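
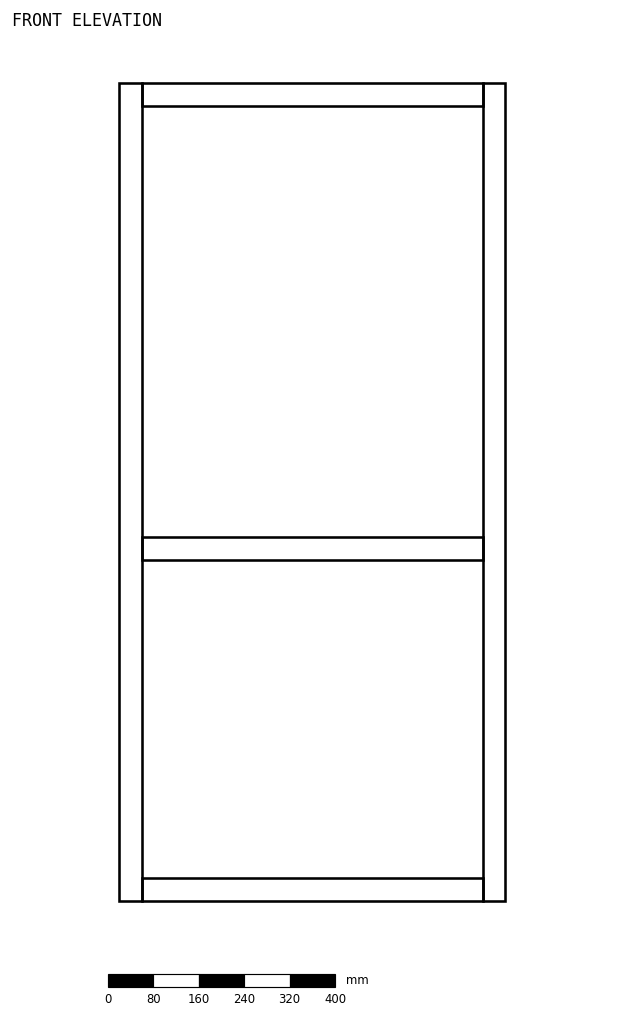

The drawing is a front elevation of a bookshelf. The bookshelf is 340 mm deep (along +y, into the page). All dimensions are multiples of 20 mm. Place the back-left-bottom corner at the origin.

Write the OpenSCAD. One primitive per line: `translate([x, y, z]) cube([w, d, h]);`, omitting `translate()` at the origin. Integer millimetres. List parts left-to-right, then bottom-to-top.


cube([40, 340, 1440]);
translate([40, 0, 0]) cube([600, 340, 40]);
translate([40, 0, 600]) cube([600, 340, 40]);
translate([40, 0, 1400]) cube([600, 340, 40]);
translate([640, 0, 0]) cube([40, 340, 1440]);


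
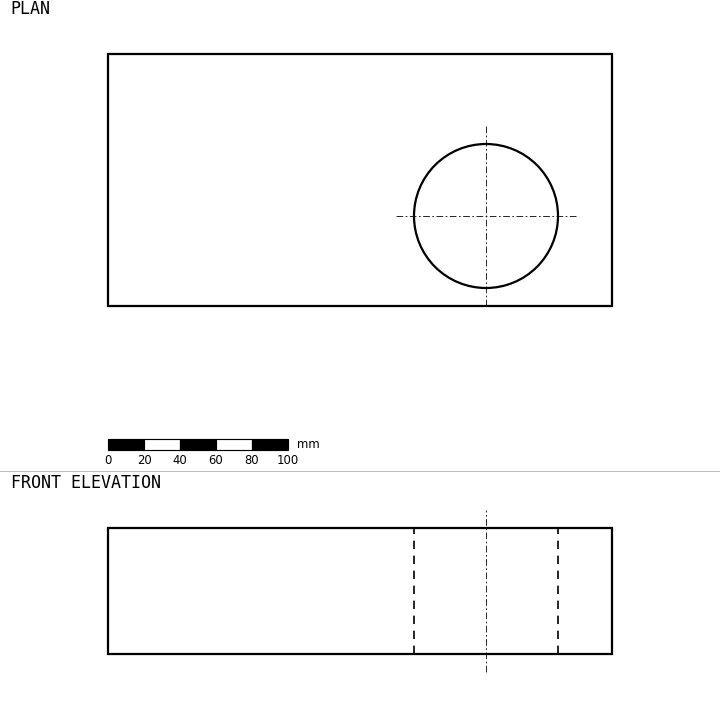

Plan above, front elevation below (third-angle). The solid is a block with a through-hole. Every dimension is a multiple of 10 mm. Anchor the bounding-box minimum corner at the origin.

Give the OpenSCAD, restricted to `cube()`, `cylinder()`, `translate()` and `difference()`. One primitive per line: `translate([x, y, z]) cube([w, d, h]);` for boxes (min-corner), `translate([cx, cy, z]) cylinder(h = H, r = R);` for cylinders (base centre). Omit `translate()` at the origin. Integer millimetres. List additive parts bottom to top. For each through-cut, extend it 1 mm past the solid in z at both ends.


difference() {
  cube([280, 140, 70]);
  translate([210, 50, -1]) cylinder(h = 72, r = 40);
}


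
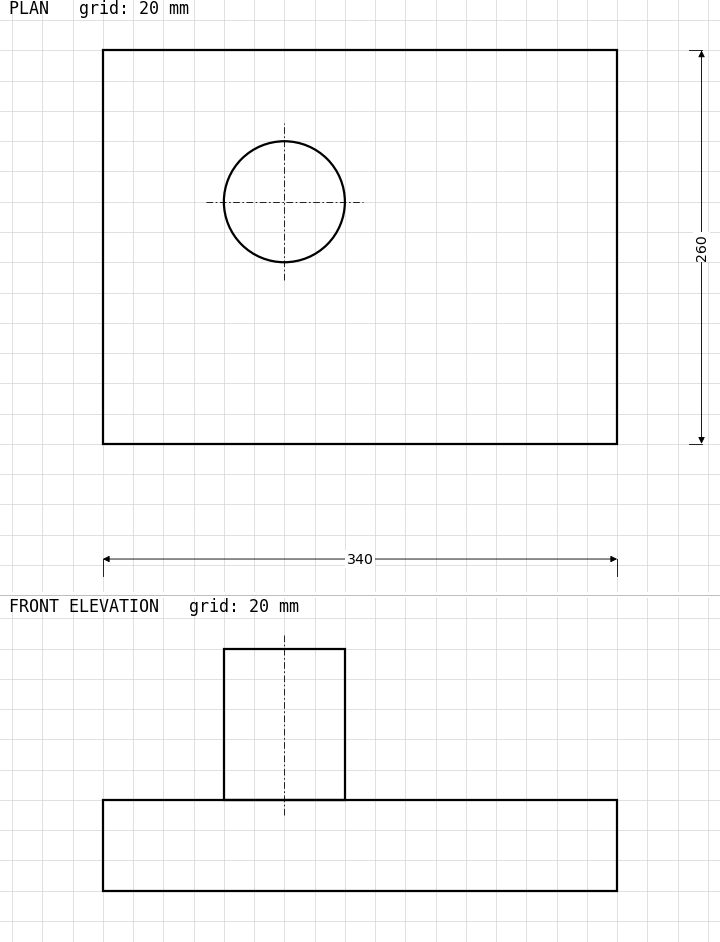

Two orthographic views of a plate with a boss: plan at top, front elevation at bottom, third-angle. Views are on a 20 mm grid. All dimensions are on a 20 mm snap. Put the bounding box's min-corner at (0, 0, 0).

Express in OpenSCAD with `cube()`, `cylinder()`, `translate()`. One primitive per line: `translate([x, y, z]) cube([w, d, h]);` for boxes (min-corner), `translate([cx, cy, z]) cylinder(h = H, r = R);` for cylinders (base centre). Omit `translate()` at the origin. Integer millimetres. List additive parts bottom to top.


cube([340, 260, 60]);
translate([120, 160, 60]) cylinder(h = 100, r = 40);


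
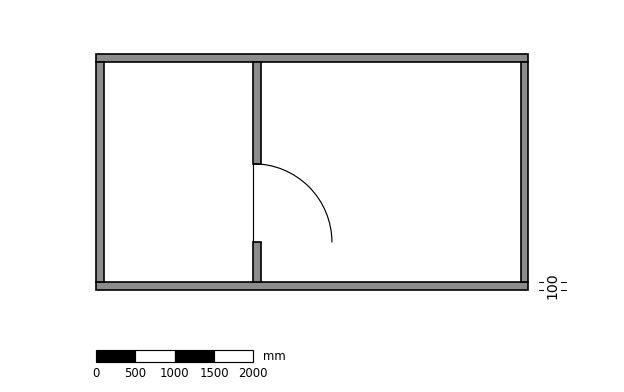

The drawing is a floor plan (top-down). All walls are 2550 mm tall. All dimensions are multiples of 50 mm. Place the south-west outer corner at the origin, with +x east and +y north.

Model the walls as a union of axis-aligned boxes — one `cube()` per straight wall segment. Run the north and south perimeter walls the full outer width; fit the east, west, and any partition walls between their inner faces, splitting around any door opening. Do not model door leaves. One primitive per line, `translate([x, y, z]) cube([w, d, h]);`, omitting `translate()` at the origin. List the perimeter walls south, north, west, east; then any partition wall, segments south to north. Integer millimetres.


cube([5500, 100, 2550]);
translate([0, 2900, 0]) cube([5500, 100, 2550]);
translate([0, 100, 0]) cube([100, 2800, 2550]);
translate([5400, 100, 0]) cube([100, 2800, 2550]);
translate([2000, 100, 0]) cube([100, 500, 2550]);
translate([2000, 1600, 0]) cube([100, 1300, 2550]);


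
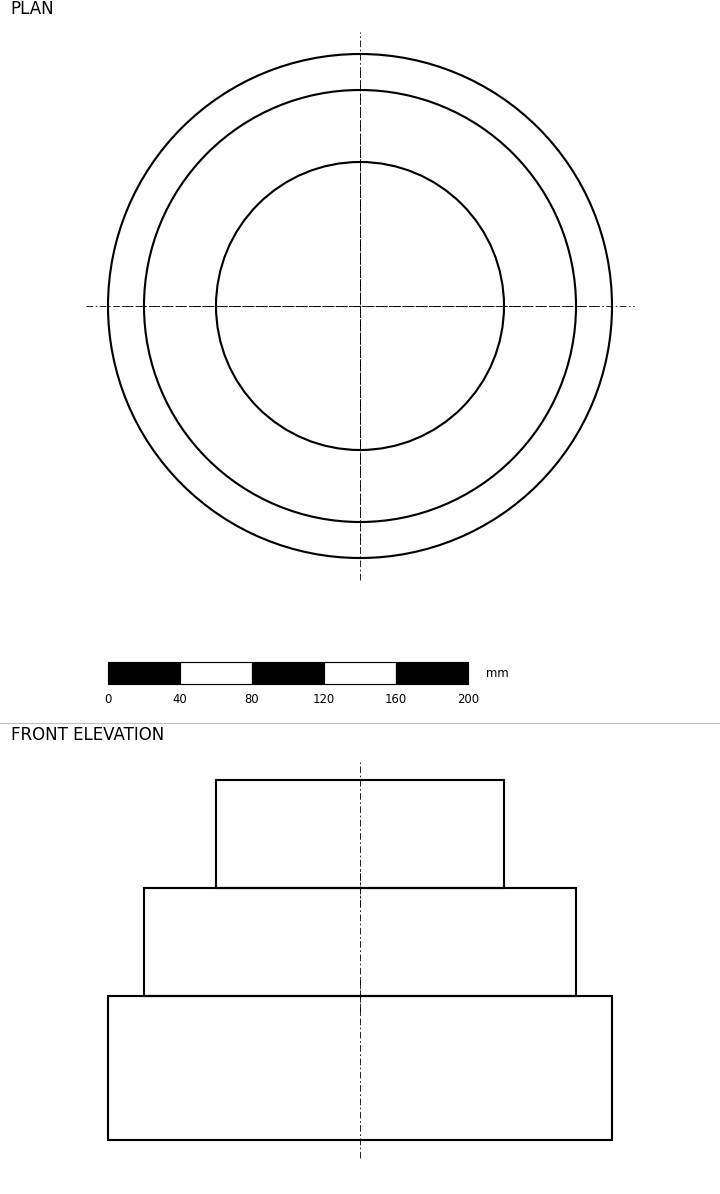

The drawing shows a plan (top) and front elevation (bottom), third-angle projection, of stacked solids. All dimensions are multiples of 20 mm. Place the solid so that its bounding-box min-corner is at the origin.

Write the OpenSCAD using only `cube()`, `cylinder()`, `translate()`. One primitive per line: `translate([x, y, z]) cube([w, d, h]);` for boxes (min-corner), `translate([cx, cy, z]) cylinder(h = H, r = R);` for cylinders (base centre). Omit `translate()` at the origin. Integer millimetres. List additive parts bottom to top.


translate([140, 140, 0]) cylinder(h = 80, r = 140);
translate([140, 140, 80]) cylinder(h = 60, r = 120);
translate([140, 140, 140]) cylinder(h = 60, r = 80);


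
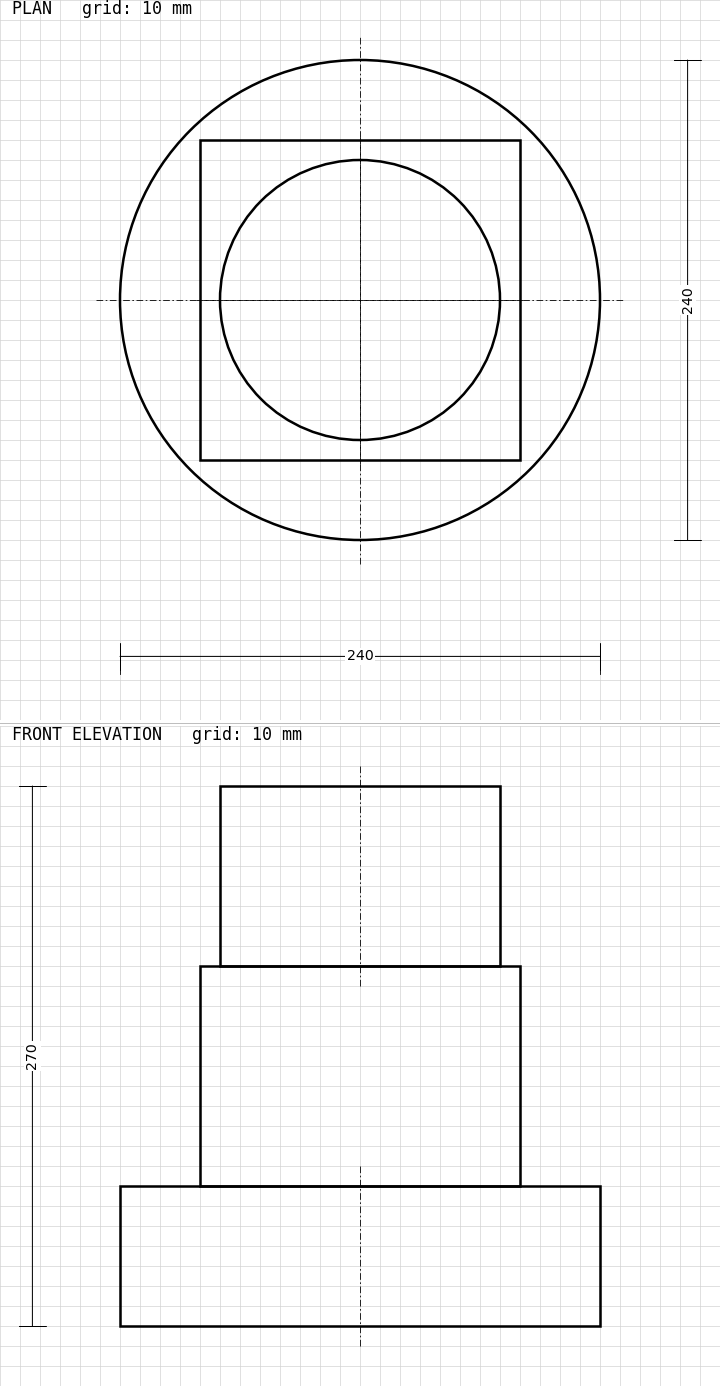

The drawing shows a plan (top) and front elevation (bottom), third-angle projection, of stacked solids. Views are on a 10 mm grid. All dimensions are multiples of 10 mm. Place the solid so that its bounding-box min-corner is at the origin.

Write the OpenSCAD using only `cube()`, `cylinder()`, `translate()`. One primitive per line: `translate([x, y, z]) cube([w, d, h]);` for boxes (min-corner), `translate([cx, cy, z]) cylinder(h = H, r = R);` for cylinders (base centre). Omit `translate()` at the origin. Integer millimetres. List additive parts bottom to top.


translate([120, 120, 0]) cylinder(h = 70, r = 120);
translate([40, 40, 70]) cube([160, 160, 110]);
translate([120, 120, 180]) cylinder(h = 90, r = 70);


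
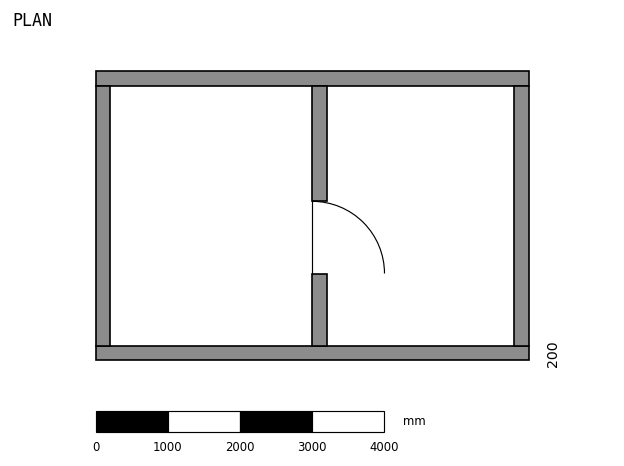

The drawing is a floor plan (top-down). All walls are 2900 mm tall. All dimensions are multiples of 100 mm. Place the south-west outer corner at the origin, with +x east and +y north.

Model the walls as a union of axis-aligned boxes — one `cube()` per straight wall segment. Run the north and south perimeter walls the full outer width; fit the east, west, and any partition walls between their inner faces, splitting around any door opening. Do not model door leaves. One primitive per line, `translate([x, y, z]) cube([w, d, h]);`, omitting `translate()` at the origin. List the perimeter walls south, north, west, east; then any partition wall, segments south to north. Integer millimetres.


cube([6000, 200, 2900]);
translate([0, 3800, 0]) cube([6000, 200, 2900]);
translate([0, 200, 0]) cube([200, 3600, 2900]);
translate([5800, 200, 0]) cube([200, 3600, 2900]);
translate([3000, 200, 0]) cube([200, 1000, 2900]);
translate([3000, 2200, 0]) cube([200, 1600, 2900]);


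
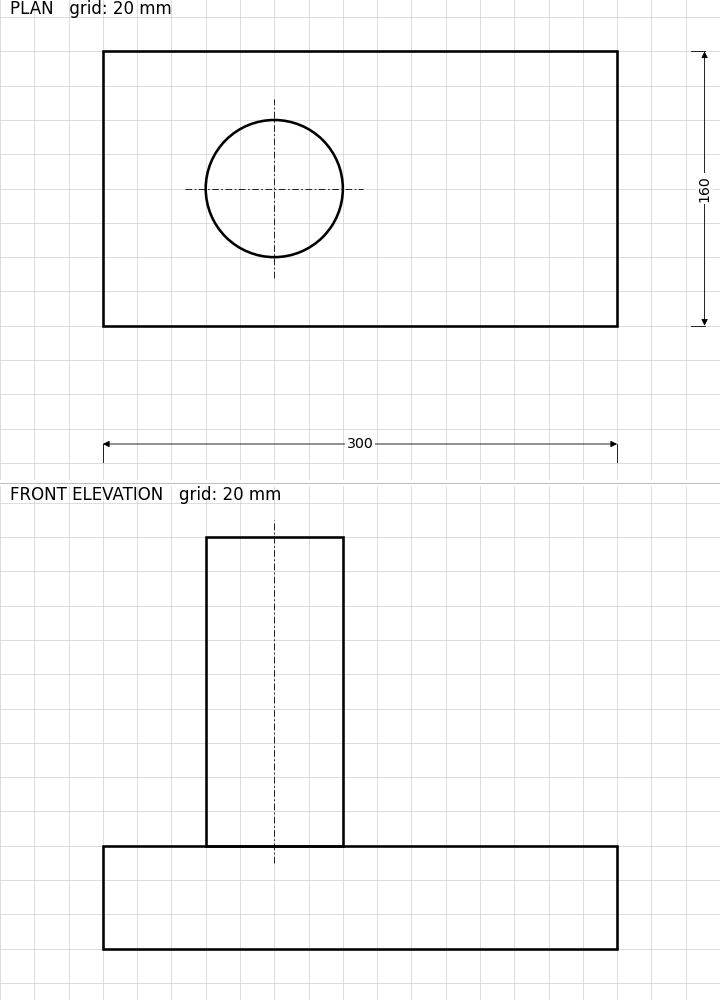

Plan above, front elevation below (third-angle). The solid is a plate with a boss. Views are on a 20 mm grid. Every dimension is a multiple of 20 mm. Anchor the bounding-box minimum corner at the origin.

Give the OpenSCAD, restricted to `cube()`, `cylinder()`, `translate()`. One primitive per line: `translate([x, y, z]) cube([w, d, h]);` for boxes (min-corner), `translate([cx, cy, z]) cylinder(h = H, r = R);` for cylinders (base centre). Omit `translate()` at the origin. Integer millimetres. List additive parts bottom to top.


cube([300, 160, 60]);
translate([100, 80, 60]) cylinder(h = 180, r = 40);


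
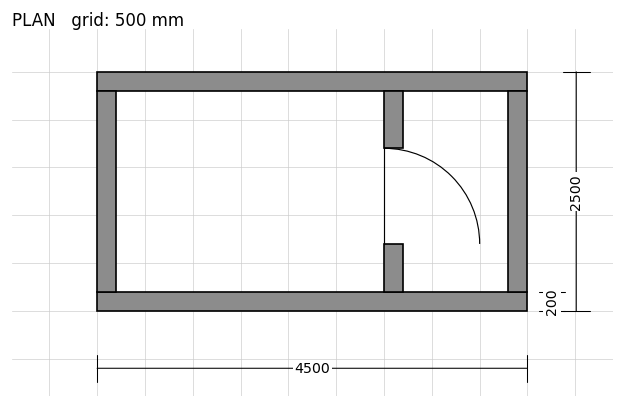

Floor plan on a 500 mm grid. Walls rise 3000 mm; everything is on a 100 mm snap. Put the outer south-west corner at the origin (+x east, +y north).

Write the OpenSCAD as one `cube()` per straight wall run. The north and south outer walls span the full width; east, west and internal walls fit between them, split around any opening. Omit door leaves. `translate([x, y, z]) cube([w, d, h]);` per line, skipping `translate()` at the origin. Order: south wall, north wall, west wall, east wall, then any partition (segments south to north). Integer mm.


cube([4500, 200, 3000]);
translate([0, 2300, 0]) cube([4500, 200, 3000]);
translate([0, 200, 0]) cube([200, 2100, 3000]);
translate([4300, 200, 0]) cube([200, 2100, 3000]);
translate([3000, 200, 0]) cube([200, 500, 3000]);
translate([3000, 1700, 0]) cube([200, 600, 3000]);


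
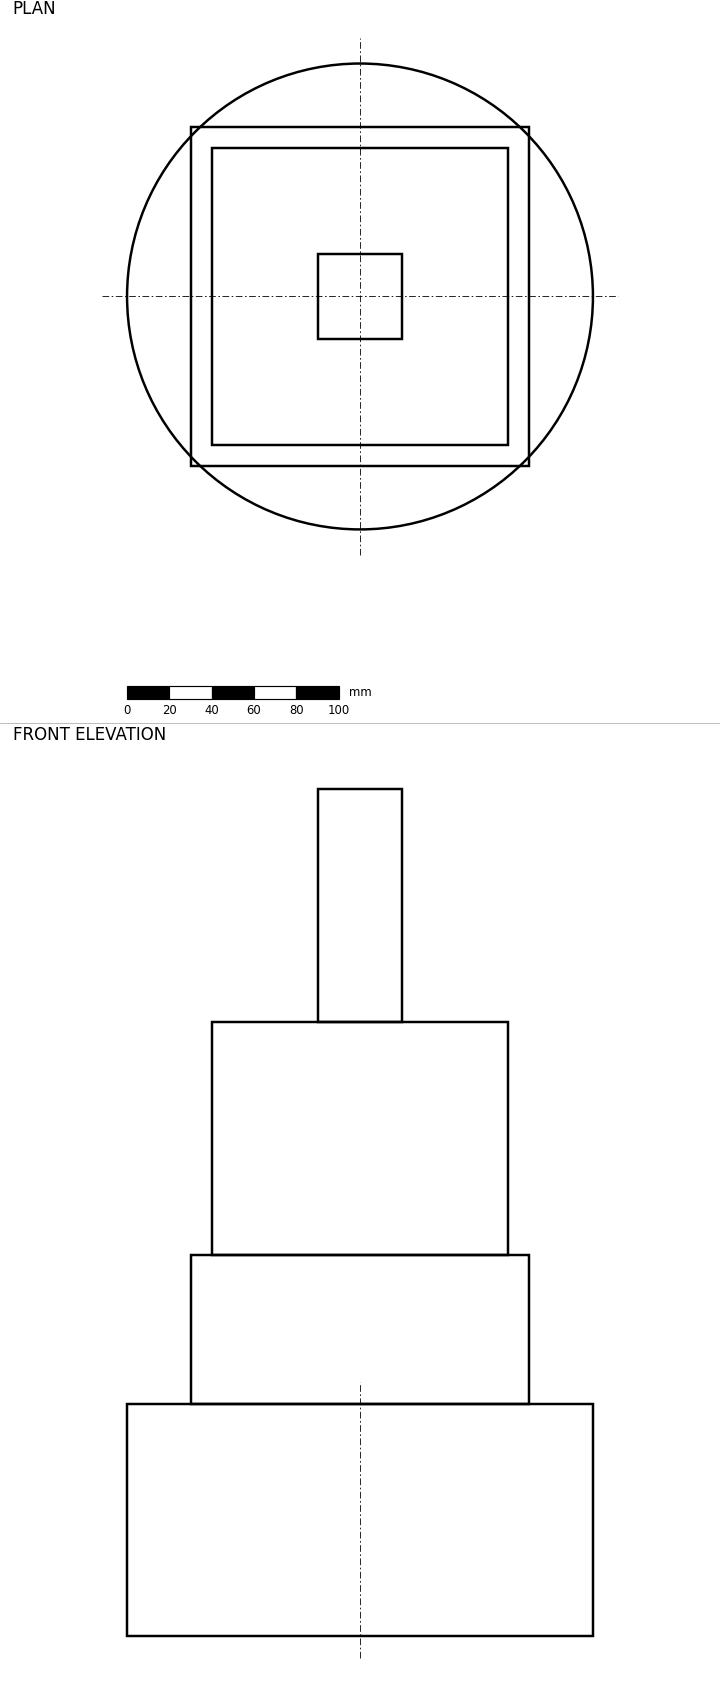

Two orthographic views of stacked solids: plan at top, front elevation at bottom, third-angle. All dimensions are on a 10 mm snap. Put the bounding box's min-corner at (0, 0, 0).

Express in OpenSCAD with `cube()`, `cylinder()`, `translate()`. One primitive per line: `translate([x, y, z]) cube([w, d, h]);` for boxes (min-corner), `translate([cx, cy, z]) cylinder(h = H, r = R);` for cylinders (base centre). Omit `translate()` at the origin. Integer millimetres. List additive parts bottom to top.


translate([110, 110, 0]) cylinder(h = 110, r = 110);
translate([30, 30, 110]) cube([160, 160, 70]);
translate([40, 40, 180]) cube([140, 140, 110]);
translate([90, 90, 290]) cube([40, 40, 110]);


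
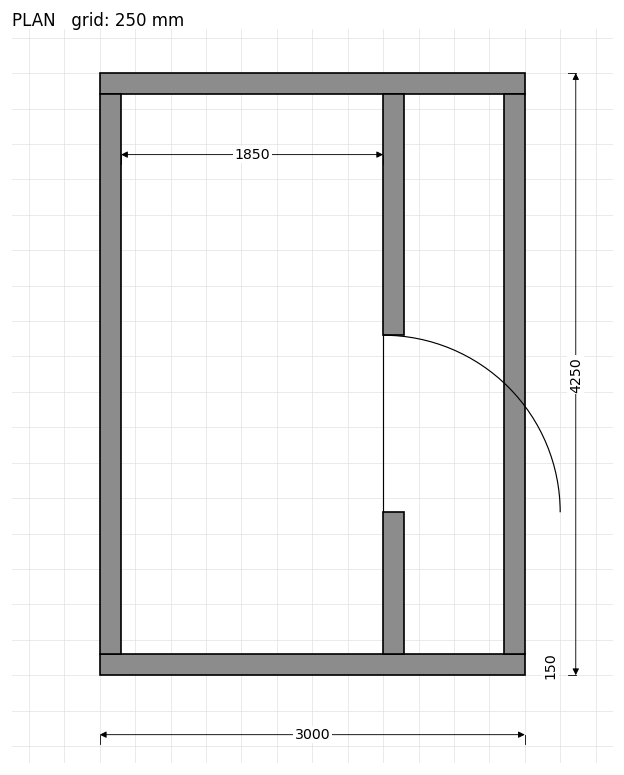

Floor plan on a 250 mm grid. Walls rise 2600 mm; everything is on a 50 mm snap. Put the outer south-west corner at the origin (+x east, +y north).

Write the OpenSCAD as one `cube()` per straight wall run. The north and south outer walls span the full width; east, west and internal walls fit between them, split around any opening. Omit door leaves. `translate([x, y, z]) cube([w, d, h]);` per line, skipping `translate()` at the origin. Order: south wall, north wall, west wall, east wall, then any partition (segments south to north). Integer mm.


cube([3000, 150, 2600]);
translate([0, 4100, 0]) cube([3000, 150, 2600]);
translate([0, 150, 0]) cube([150, 3950, 2600]);
translate([2850, 150, 0]) cube([150, 3950, 2600]);
translate([2000, 150, 0]) cube([150, 1000, 2600]);
translate([2000, 2400, 0]) cube([150, 1700, 2600]);


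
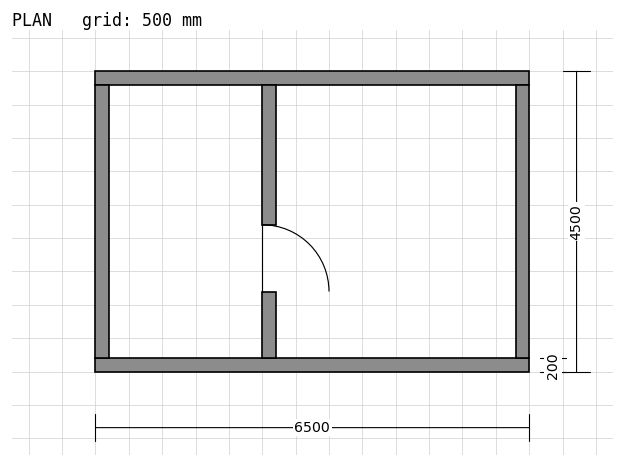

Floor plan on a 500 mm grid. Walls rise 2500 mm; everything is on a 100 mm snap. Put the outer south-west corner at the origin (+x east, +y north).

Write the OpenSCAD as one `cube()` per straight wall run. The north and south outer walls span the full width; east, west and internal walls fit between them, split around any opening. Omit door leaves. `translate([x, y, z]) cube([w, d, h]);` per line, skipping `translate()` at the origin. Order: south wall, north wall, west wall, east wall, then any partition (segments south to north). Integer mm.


cube([6500, 200, 2500]);
translate([0, 4300, 0]) cube([6500, 200, 2500]);
translate([0, 200, 0]) cube([200, 4100, 2500]);
translate([6300, 200, 0]) cube([200, 4100, 2500]);
translate([2500, 200, 0]) cube([200, 1000, 2500]);
translate([2500, 2200, 0]) cube([200, 2100, 2500]);


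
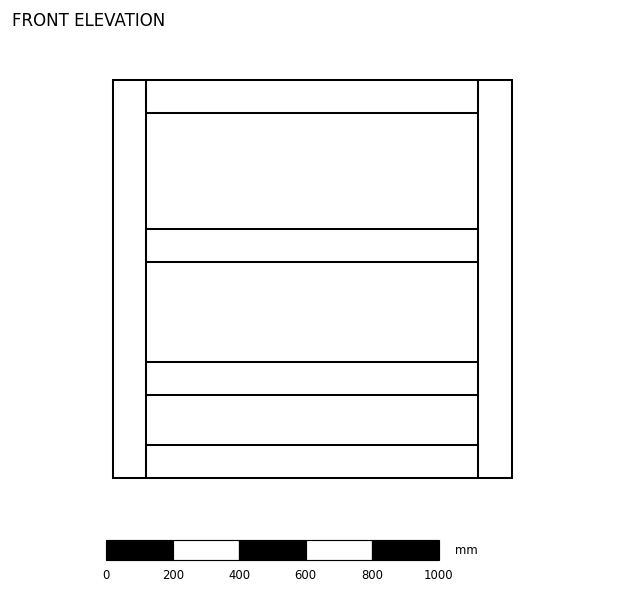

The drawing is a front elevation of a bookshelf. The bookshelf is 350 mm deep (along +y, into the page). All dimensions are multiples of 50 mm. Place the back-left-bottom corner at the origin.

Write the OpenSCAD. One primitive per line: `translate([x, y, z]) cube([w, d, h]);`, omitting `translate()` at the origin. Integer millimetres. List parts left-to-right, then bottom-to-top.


cube([100, 350, 1200]);
translate([100, 0, 0]) cube([1000, 350, 100]);
translate([100, 0, 250]) cube([1000, 350, 100]);
translate([100, 0, 650]) cube([1000, 350, 100]);
translate([100, 0, 1100]) cube([1000, 350, 100]);
translate([1100, 0, 0]) cube([100, 350, 1200]);


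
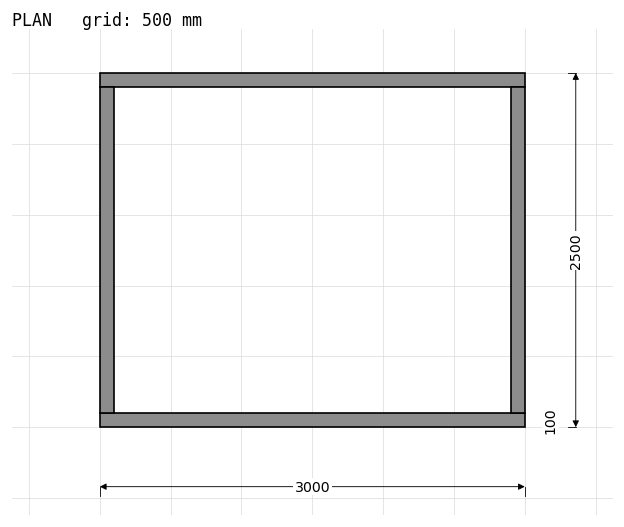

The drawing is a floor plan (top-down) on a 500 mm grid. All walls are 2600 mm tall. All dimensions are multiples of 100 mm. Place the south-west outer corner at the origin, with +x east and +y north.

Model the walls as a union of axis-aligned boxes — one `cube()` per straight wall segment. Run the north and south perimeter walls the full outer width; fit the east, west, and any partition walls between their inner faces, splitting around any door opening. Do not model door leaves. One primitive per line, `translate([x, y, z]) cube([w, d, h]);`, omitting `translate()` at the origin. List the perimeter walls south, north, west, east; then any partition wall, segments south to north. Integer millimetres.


cube([3000, 100, 2600]);
translate([0, 2400, 0]) cube([3000, 100, 2600]);
translate([0, 100, 0]) cube([100, 2300, 2600]);
translate([2900, 100, 0]) cube([100, 2300, 2600]);


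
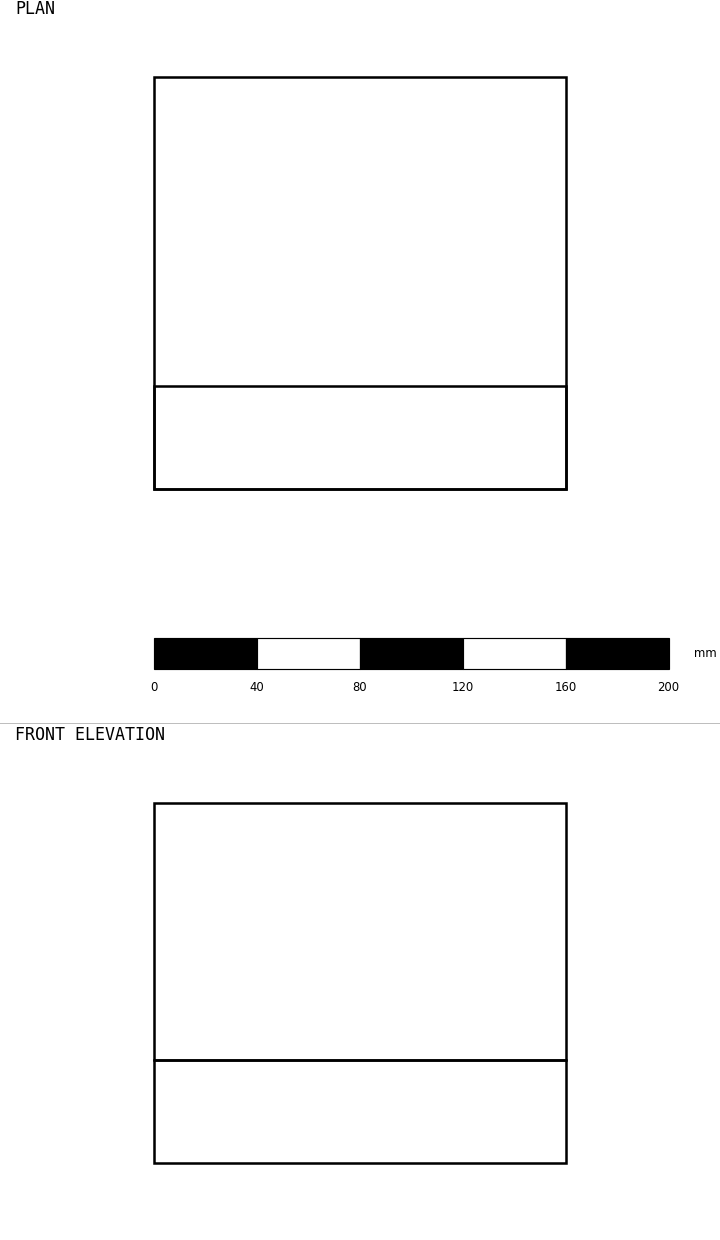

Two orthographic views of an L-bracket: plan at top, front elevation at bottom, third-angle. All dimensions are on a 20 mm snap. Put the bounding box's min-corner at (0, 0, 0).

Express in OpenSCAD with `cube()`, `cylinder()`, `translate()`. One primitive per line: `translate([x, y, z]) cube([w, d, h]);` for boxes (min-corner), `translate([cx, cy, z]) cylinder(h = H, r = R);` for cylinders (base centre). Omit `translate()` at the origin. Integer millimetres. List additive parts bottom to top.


cube([160, 160, 40]);
translate([0, 0, 40]) cube([160, 40, 100]);


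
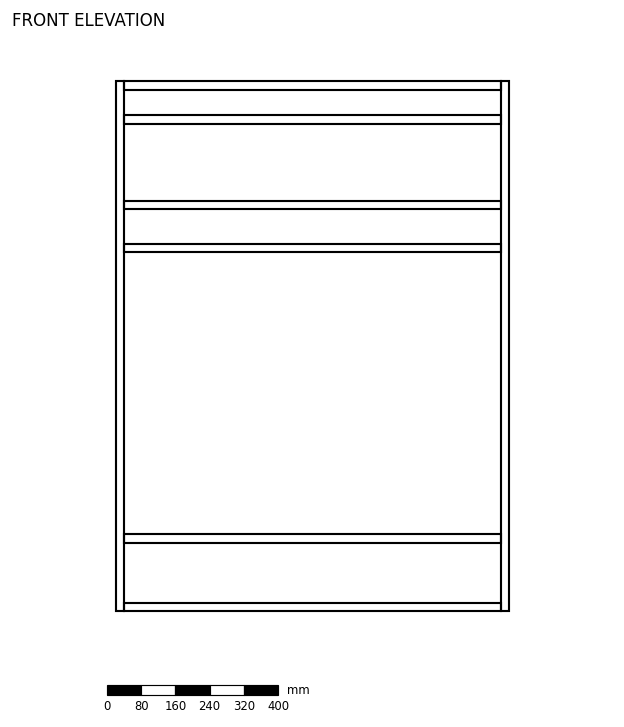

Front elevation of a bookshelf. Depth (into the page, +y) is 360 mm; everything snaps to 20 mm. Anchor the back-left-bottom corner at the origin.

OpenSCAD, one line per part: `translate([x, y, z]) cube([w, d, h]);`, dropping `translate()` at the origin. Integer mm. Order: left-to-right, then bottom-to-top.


cube([20, 360, 1240]);
translate([20, 0, 0]) cube([880, 360, 20]);
translate([20, 0, 160]) cube([880, 360, 20]);
translate([20, 0, 840]) cube([880, 360, 20]);
translate([20, 0, 940]) cube([880, 360, 20]);
translate([20, 0, 1140]) cube([880, 360, 20]);
translate([20, 0, 1220]) cube([880, 360, 20]);
translate([900, 0, 0]) cube([20, 360, 1240]);


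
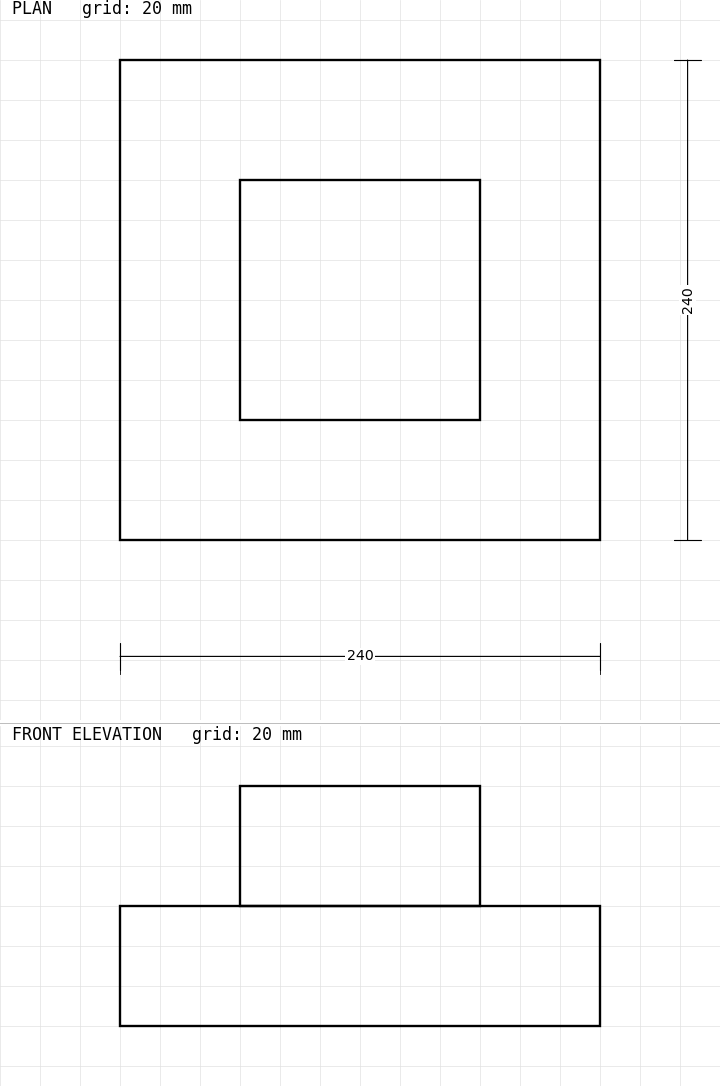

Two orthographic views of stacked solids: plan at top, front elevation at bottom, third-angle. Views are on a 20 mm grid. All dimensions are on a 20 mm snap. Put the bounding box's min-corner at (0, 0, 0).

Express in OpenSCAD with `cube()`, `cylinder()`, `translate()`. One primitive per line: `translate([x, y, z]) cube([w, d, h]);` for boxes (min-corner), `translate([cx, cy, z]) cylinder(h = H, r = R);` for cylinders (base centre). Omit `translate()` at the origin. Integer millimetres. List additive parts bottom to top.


cube([240, 240, 60]);
translate([60, 60, 60]) cube([120, 120, 60]);


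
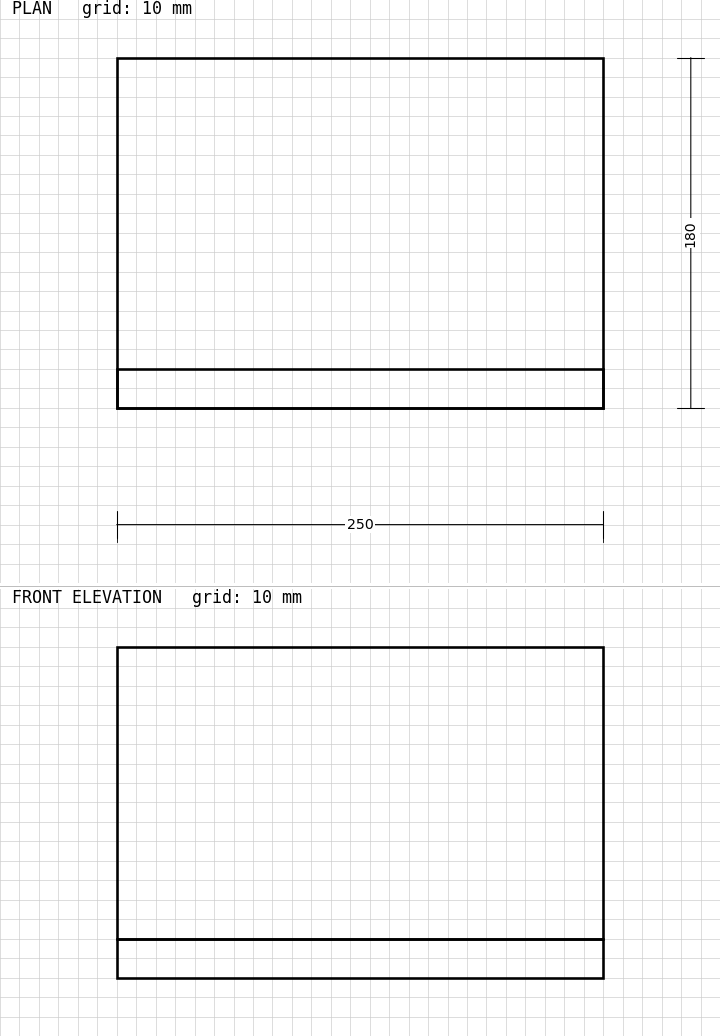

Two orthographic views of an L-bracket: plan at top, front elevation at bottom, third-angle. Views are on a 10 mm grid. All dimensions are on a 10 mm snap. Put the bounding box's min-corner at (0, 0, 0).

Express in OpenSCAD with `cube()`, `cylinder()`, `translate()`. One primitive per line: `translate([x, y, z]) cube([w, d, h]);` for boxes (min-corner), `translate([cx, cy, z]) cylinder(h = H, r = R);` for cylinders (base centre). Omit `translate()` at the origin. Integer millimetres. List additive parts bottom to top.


cube([250, 180, 20]);
translate([0, 0, 20]) cube([250, 20, 150]);


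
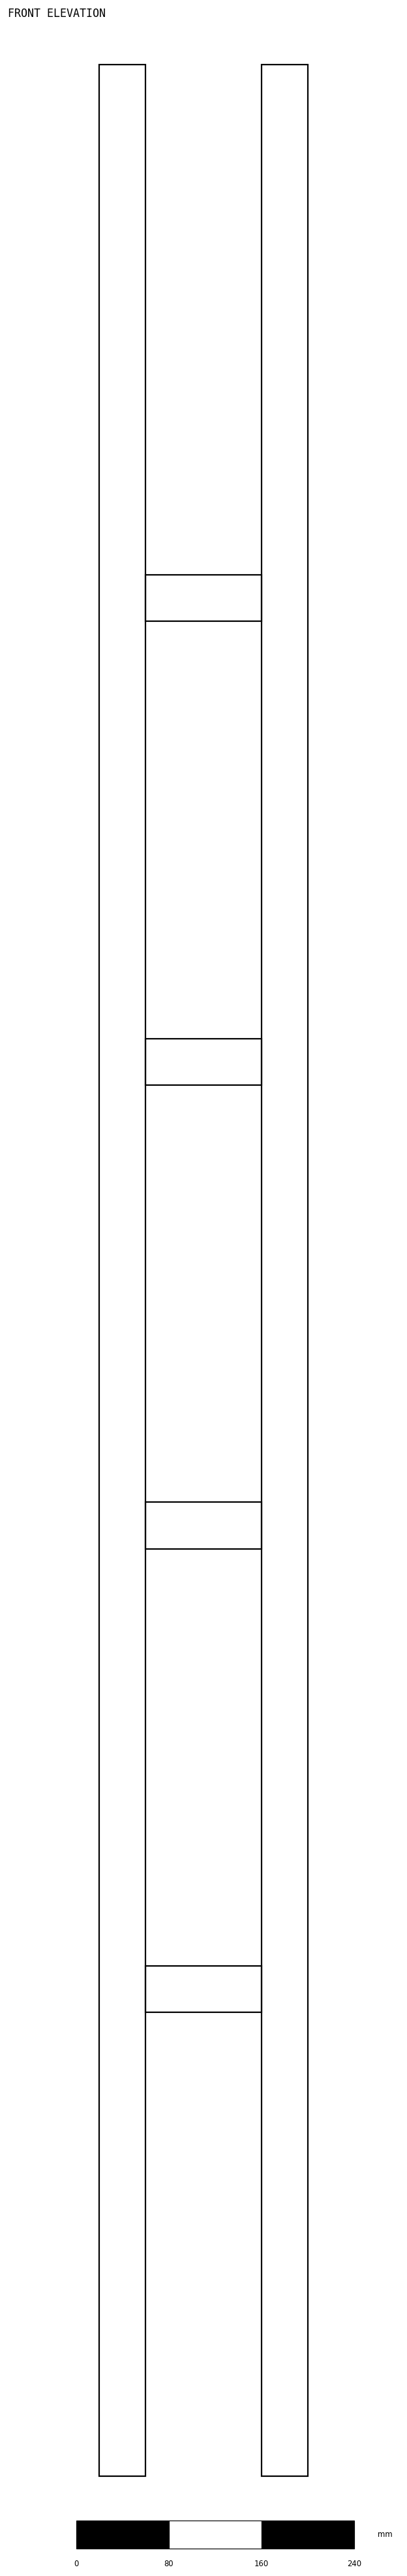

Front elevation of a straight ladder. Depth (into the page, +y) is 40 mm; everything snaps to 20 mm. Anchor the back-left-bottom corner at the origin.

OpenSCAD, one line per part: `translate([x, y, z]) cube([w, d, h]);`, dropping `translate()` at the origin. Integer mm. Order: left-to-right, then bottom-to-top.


cube([40, 40, 2080]);
translate([40, 0, 400]) cube([100, 40, 40]);
translate([40, 0, 800]) cube([100, 40, 40]);
translate([40, 0, 1200]) cube([100, 40, 40]);
translate([40, 0, 1600]) cube([100, 40, 40]);
translate([140, 0, 0]) cube([40, 40, 2080]);


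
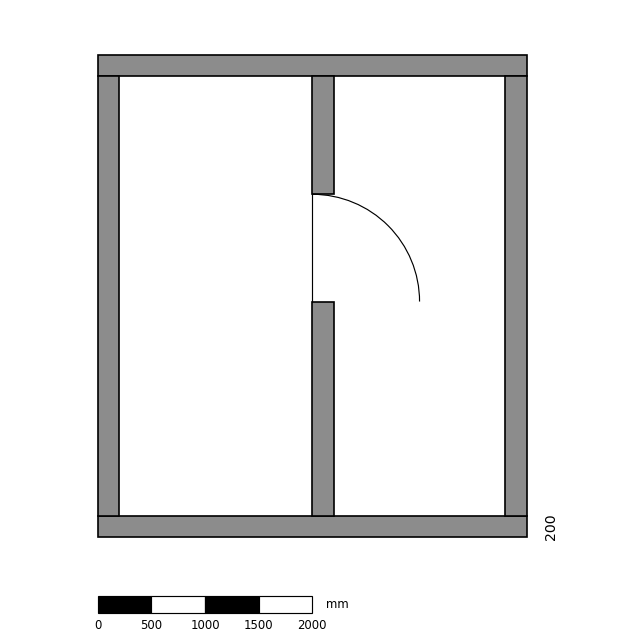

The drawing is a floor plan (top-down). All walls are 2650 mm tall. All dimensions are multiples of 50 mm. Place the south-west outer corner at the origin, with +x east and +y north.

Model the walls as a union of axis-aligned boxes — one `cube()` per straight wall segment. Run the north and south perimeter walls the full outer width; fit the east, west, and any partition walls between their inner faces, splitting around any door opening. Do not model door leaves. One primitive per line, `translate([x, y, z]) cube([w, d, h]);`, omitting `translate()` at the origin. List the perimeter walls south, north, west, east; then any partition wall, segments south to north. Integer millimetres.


cube([4000, 200, 2650]);
translate([0, 4300, 0]) cube([4000, 200, 2650]);
translate([0, 200, 0]) cube([200, 4100, 2650]);
translate([3800, 200, 0]) cube([200, 4100, 2650]);
translate([2000, 200, 0]) cube([200, 2000, 2650]);
translate([2000, 3200, 0]) cube([200, 1100, 2650]);


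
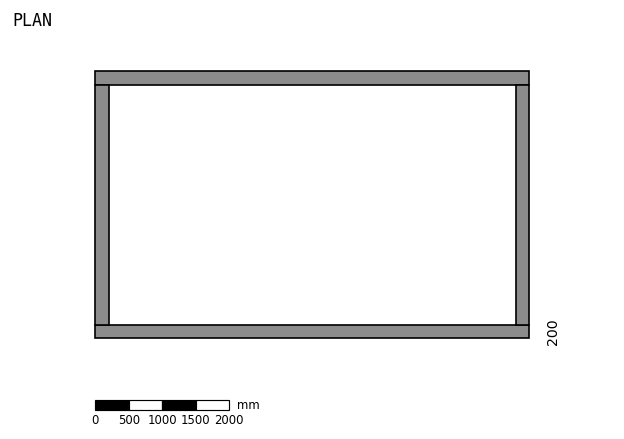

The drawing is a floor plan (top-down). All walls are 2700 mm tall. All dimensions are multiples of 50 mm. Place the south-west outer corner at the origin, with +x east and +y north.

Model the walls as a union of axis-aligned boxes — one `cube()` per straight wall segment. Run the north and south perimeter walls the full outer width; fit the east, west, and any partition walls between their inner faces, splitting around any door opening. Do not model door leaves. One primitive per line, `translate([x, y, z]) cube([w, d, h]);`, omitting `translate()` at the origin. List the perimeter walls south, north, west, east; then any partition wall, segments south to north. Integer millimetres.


cube([6500, 200, 2700]);
translate([0, 3800, 0]) cube([6500, 200, 2700]);
translate([0, 200, 0]) cube([200, 3600, 2700]);
translate([6300, 200, 0]) cube([200, 3600, 2700]);


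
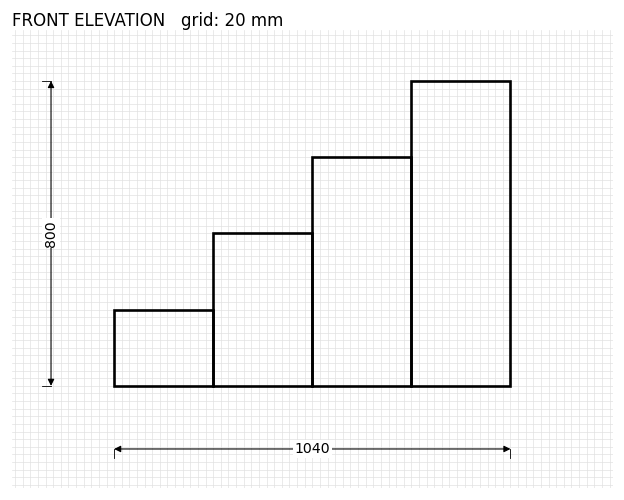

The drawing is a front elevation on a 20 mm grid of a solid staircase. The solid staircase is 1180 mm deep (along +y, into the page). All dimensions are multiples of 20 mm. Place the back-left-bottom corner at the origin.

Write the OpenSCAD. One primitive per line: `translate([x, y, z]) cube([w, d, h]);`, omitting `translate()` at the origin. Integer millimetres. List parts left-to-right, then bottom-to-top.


cube([260, 1180, 200]);
translate([260, 0, 0]) cube([260, 1180, 400]);
translate([520, 0, 0]) cube([260, 1180, 600]);
translate([780, 0, 0]) cube([260, 1180, 800]);


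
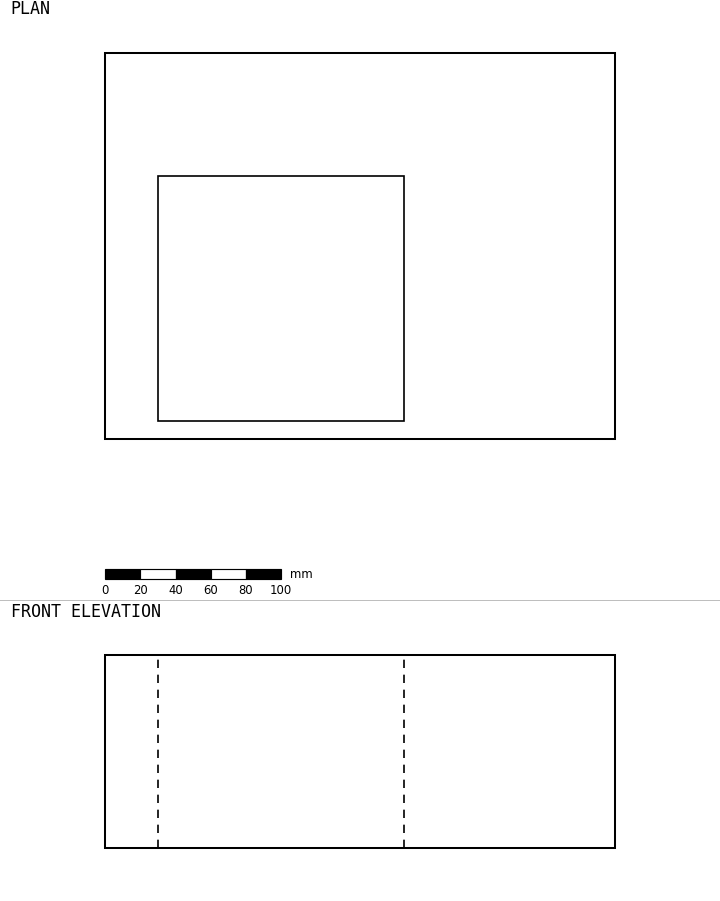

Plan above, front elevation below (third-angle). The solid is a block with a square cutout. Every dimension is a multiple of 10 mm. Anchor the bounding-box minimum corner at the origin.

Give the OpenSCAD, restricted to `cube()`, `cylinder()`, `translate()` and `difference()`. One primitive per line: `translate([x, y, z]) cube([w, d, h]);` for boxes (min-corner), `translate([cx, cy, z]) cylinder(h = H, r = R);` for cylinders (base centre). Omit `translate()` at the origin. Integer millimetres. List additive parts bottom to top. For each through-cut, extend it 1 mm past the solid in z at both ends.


difference() {
  cube([290, 220, 110]);
  translate([30, 10, -1]) cube([140, 140, 112]);
}


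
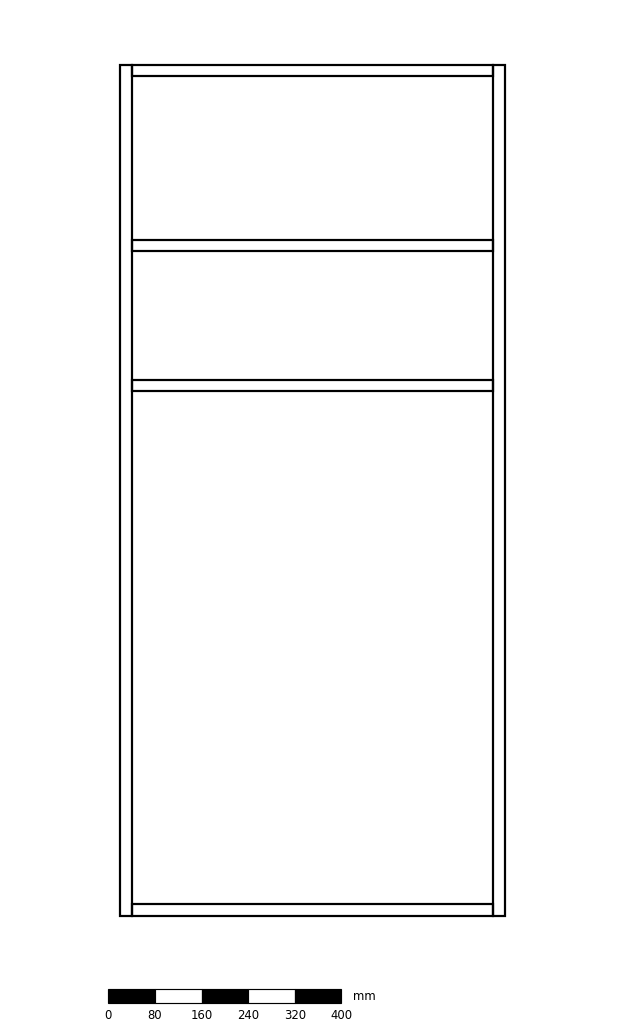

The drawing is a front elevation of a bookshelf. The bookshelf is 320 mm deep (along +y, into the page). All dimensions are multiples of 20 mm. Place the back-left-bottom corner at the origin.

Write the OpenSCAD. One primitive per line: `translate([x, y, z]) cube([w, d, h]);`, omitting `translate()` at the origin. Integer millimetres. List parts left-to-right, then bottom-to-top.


cube([20, 320, 1460]);
translate([20, 0, 0]) cube([620, 320, 20]);
translate([20, 0, 900]) cube([620, 320, 20]);
translate([20, 0, 1140]) cube([620, 320, 20]);
translate([20, 0, 1440]) cube([620, 320, 20]);
translate([640, 0, 0]) cube([20, 320, 1460]);


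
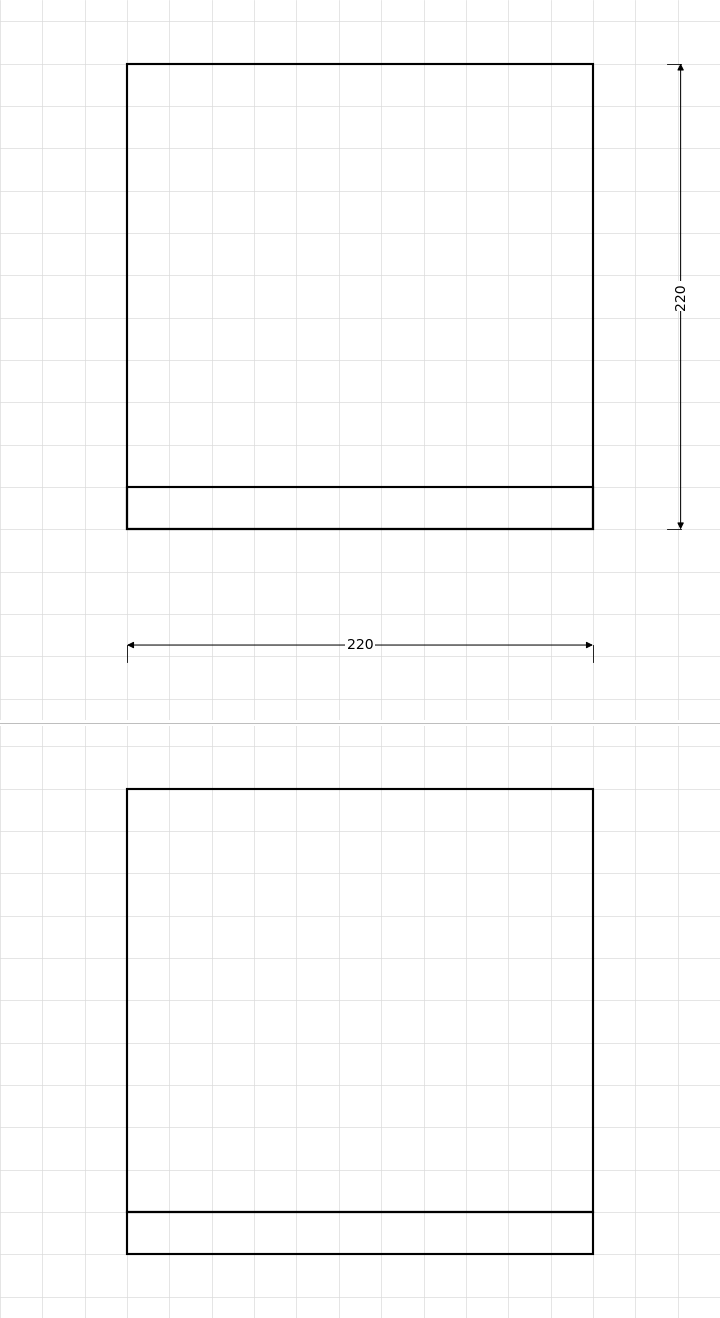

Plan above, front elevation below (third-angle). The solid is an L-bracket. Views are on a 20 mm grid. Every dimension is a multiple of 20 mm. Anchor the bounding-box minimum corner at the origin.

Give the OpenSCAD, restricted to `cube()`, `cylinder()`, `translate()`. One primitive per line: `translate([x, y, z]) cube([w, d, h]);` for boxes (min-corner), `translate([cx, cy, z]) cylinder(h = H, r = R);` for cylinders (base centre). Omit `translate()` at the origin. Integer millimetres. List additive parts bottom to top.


cube([220, 220, 20]);
translate([0, 0, 20]) cube([220, 20, 200]);


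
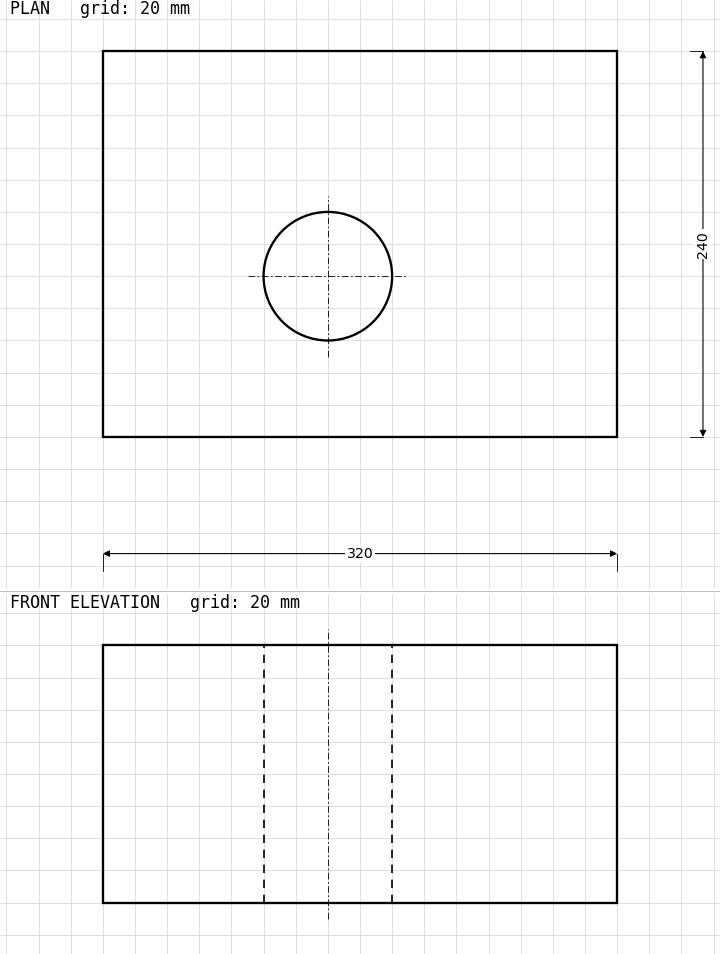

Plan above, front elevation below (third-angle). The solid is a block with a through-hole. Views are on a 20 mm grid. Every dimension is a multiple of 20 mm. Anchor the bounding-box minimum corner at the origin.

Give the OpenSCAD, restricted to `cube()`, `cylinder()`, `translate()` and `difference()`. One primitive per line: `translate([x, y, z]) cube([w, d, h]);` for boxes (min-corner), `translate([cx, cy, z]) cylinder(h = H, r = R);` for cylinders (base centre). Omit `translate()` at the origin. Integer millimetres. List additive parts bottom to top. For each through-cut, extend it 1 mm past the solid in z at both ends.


difference() {
  cube([320, 240, 160]);
  translate([140, 100, -1]) cylinder(h = 162, r = 40);
}


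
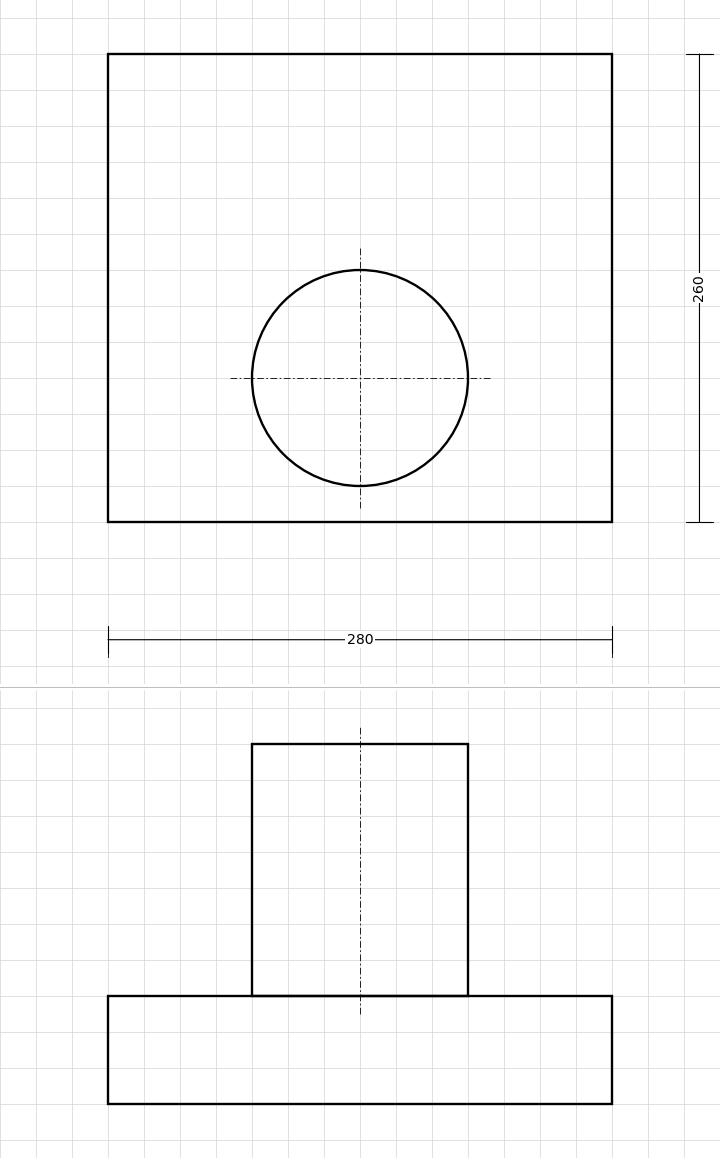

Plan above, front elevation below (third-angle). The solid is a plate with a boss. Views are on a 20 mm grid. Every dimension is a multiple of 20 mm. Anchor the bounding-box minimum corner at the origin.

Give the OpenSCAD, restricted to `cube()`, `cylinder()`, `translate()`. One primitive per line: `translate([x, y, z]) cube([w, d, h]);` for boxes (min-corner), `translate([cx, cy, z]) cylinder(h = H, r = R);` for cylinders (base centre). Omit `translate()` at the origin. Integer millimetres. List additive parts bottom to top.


cube([280, 260, 60]);
translate([140, 80, 60]) cylinder(h = 140, r = 60);


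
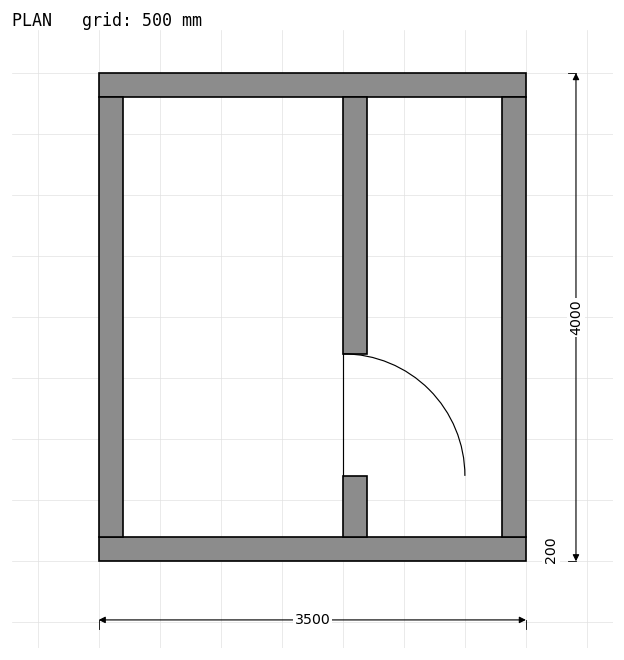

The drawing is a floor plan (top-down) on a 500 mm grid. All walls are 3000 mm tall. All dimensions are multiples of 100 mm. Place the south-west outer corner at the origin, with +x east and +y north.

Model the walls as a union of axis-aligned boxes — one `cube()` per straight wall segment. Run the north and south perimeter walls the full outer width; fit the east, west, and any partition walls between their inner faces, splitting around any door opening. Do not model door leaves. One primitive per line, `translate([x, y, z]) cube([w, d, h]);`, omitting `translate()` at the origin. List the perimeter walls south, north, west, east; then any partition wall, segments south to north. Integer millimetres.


cube([3500, 200, 3000]);
translate([0, 3800, 0]) cube([3500, 200, 3000]);
translate([0, 200, 0]) cube([200, 3600, 3000]);
translate([3300, 200, 0]) cube([200, 3600, 3000]);
translate([2000, 200, 0]) cube([200, 500, 3000]);
translate([2000, 1700, 0]) cube([200, 2100, 3000]);


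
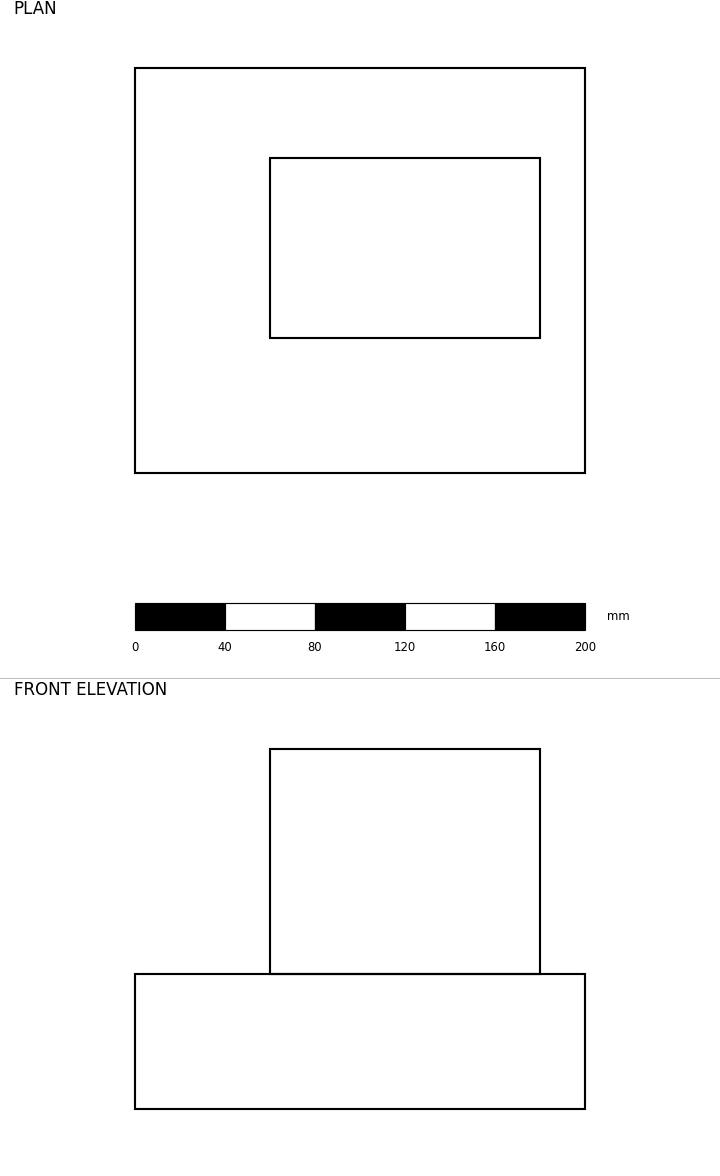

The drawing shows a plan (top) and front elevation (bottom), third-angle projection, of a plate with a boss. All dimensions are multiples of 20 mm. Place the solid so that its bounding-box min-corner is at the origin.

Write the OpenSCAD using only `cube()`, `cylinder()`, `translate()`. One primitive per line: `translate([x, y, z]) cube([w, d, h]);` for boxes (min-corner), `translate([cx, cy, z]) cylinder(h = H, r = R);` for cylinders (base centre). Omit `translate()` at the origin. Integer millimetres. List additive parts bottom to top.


cube([200, 180, 60]);
translate([60, 60, 60]) cube([120, 80, 100]);


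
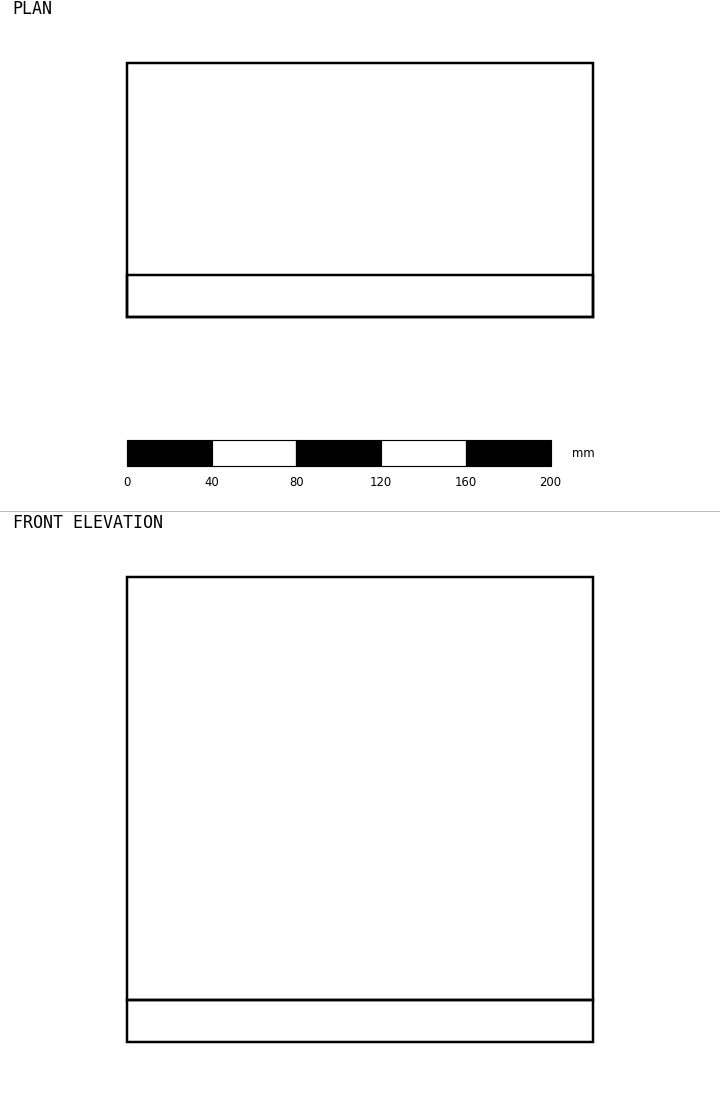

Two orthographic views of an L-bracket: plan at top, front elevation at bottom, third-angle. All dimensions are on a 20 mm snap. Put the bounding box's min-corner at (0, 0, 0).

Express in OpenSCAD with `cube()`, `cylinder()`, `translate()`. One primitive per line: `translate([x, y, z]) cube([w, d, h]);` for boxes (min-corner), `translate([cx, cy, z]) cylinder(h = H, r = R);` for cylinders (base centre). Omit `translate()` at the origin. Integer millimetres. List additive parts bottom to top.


cube([220, 120, 20]);
translate([0, 0, 20]) cube([220, 20, 200]);


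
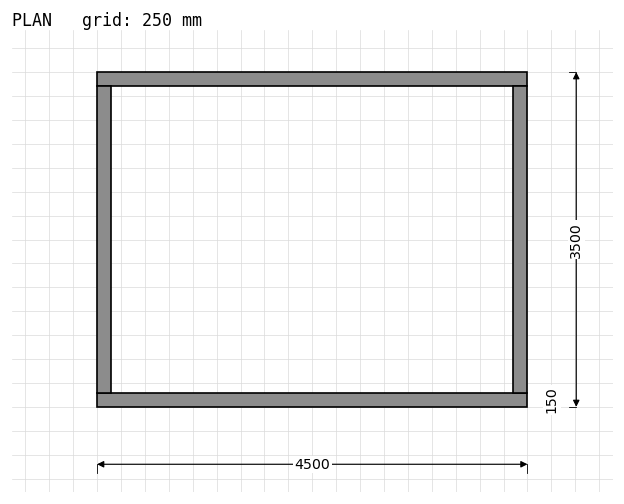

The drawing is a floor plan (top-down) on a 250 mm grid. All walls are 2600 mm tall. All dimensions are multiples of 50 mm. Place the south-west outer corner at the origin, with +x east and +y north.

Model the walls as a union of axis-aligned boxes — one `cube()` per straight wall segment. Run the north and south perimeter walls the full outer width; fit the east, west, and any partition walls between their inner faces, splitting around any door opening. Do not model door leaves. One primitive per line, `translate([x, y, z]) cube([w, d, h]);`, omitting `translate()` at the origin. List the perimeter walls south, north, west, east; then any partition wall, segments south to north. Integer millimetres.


cube([4500, 150, 2600]);
translate([0, 3350, 0]) cube([4500, 150, 2600]);
translate([0, 150, 0]) cube([150, 3200, 2600]);
translate([4350, 150, 0]) cube([150, 3200, 2600]);


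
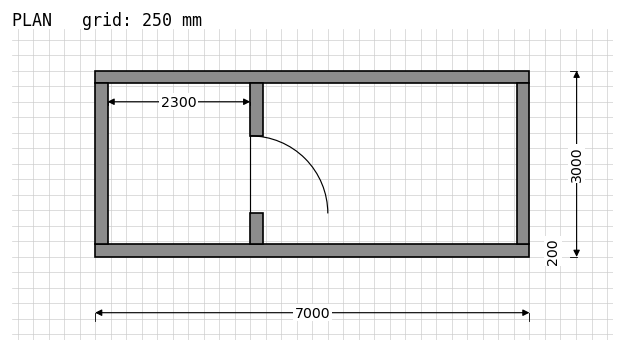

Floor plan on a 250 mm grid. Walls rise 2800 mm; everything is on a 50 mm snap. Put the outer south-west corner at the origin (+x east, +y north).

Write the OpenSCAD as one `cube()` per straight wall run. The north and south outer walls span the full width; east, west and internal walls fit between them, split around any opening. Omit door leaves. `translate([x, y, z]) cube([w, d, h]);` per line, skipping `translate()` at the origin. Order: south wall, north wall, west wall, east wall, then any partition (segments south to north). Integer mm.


cube([7000, 200, 2800]);
translate([0, 2800, 0]) cube([7000, 200, 2800]);
translate([0, 200, 0]) cube([200, 2600, 2800]);
translate([6800, 200, 0]) cube([200, 2600, 2800]);
translate([2500, 200, 0]) cube([200, 500, 2800]);
translate([2500, 1950, 0]) cube([200, 850, 2800]);


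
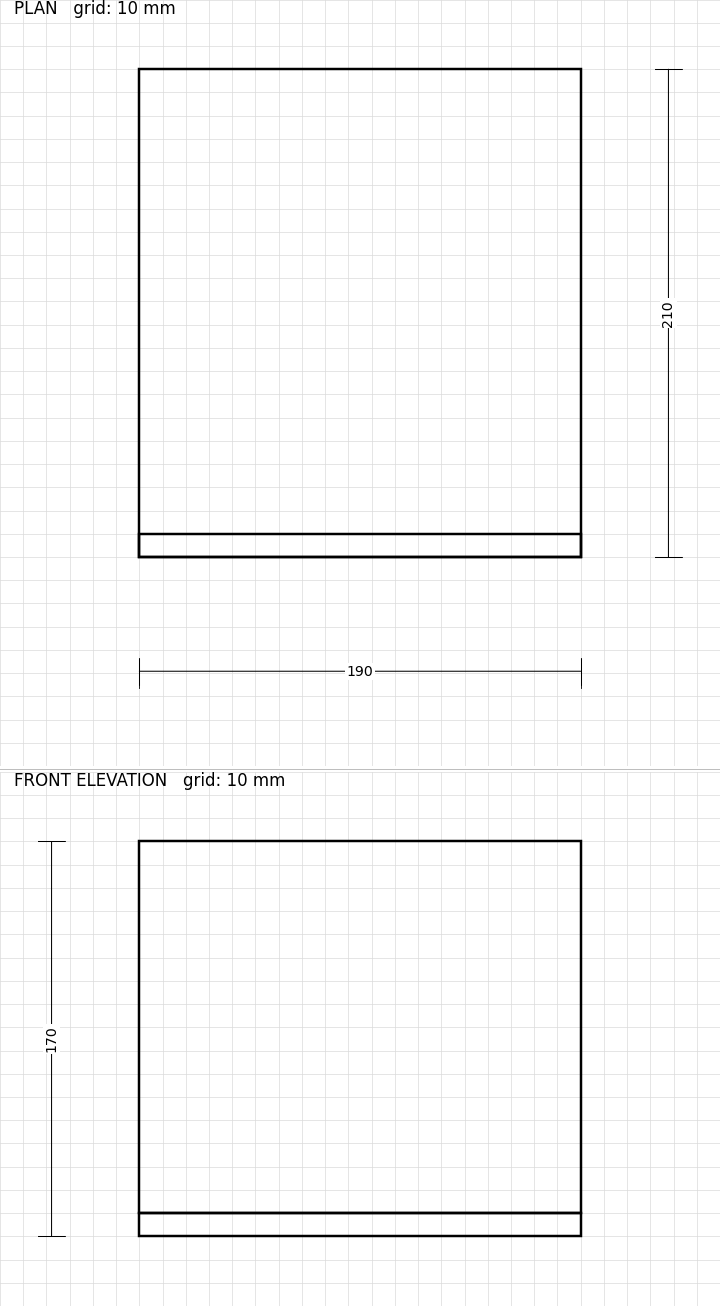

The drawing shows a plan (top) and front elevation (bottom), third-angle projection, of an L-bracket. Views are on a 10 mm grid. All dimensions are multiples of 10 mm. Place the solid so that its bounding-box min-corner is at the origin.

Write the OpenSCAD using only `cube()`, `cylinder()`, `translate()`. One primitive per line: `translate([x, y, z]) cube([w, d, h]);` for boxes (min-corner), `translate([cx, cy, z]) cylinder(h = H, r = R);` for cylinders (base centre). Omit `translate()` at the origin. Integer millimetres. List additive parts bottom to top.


cube([190, 210, 10]);
translate([0, 0, 10]) cube([190, 10, 160]);


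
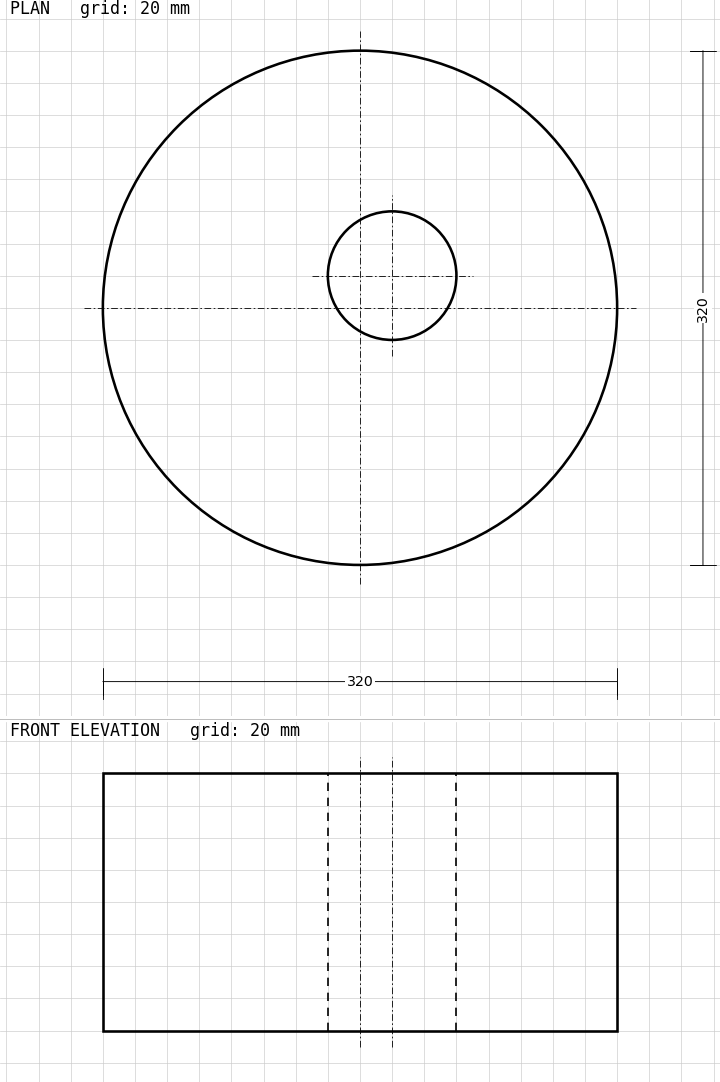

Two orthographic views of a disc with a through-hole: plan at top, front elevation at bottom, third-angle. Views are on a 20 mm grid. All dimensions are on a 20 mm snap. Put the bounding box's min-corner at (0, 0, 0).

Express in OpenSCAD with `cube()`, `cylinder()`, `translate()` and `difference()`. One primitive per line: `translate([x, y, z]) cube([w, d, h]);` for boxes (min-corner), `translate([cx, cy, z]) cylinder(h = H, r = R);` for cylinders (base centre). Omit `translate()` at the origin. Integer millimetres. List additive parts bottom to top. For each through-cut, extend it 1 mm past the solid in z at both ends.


difference() {
  translate([160, 160, 0]) cylinder(h = 160, r = 160);
  translate([180, 180, -1]) cylinder(h = 162, r = 40);
}


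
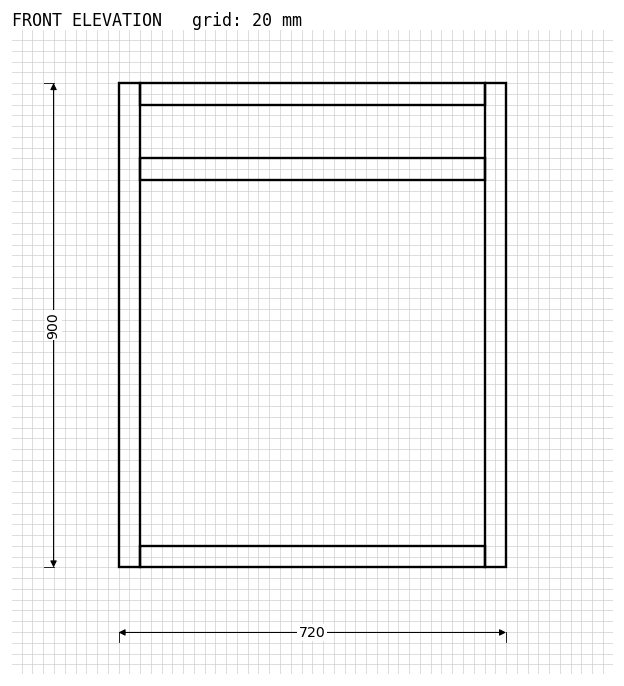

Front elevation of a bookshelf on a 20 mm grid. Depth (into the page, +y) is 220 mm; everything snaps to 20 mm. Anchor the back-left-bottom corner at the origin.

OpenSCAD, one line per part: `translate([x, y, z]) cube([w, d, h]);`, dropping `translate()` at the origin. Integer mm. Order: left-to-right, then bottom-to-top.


cube([40, 220, 900]);
translate([40, 0, 0]) cube([640, 220, 40]);
translate([40, 0, 720]) cube([640, 220, 40]);
translate([40, 0, 860]) cube([640, 220, 40]);
translate([680, 0, 0]) cube([40, 220, 900]);


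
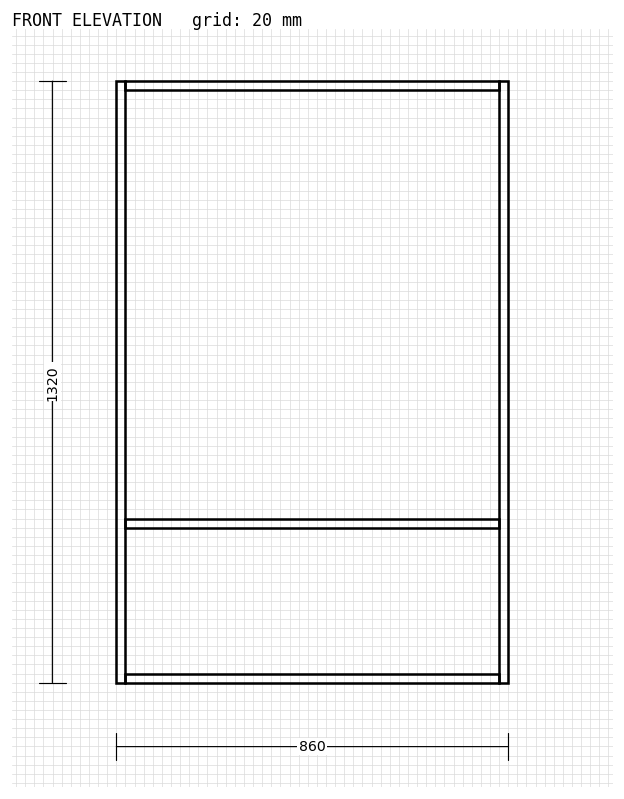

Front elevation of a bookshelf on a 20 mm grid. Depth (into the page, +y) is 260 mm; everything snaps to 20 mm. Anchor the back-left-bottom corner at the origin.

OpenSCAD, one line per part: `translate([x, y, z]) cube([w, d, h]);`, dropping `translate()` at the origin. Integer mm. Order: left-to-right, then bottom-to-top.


cube([20, 260, 1320]);
translate([20, 0, 0]) cube([820, 260, 20]);
translate([20, 0, 340]) cube([820, 260, 20]);
translate([20, 0, 1300]) cube([820, 260, 20]);
translate([840, 0, 0]) cube([20, 260, 1320]);
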